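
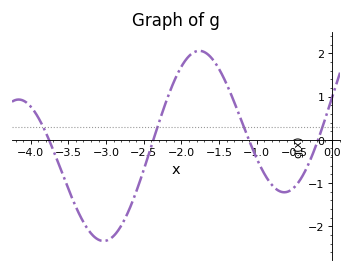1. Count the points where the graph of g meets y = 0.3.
4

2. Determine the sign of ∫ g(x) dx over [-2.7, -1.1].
positive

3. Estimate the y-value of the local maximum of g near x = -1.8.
2.06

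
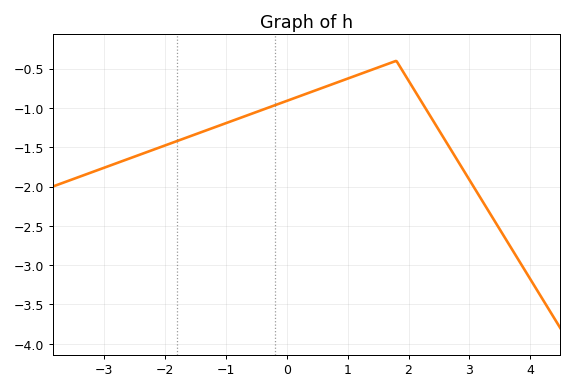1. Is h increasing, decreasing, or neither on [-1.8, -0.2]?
increasing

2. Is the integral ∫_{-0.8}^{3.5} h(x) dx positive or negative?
negative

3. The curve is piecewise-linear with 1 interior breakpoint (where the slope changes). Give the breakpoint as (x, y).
(1.8, -0.4)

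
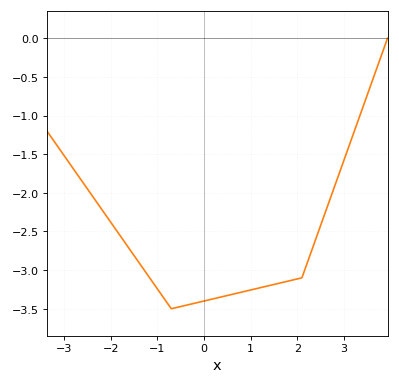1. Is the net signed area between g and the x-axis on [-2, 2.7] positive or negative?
negative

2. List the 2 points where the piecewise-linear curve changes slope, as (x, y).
(-0.7, -3.5); (2.1, -3.1)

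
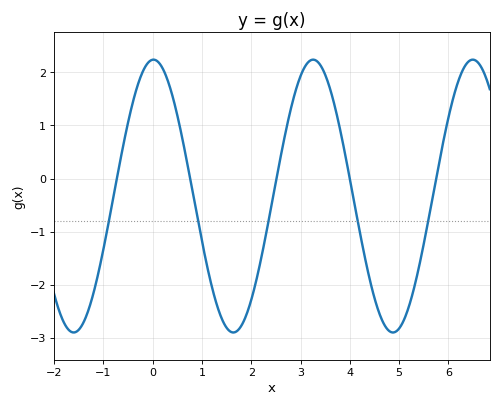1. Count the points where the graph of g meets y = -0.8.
5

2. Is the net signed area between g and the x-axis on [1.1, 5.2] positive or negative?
negative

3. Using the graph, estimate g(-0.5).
1.06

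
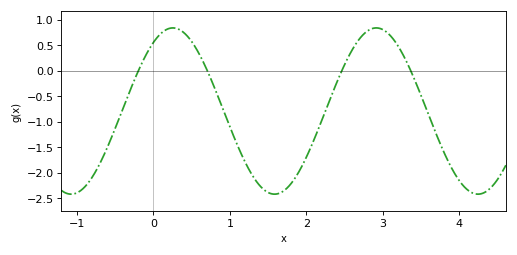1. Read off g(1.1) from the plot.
-1.46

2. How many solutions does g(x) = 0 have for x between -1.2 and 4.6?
4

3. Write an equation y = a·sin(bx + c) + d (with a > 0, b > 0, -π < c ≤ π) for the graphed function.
y = 1.63sin(2.36x + 0.972) - 0.79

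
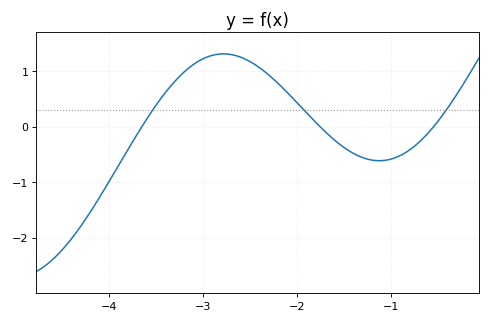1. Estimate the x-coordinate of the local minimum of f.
-1.12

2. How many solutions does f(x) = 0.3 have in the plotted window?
3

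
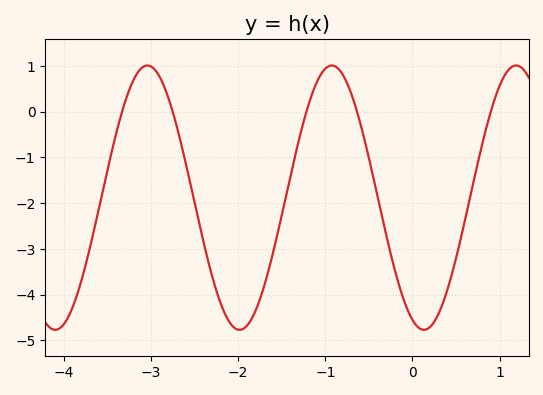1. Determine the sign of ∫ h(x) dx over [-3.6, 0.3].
negative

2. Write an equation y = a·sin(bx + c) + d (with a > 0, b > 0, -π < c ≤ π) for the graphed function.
y = 2.89sin(2.97x - 1.96) - 1.88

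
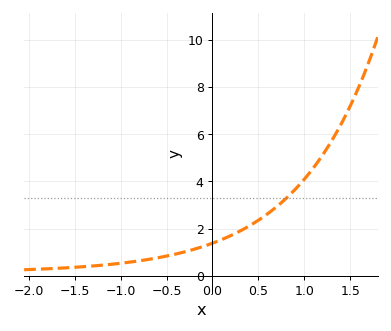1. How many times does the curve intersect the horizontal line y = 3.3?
1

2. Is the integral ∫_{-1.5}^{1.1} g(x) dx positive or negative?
positive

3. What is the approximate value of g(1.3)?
5.74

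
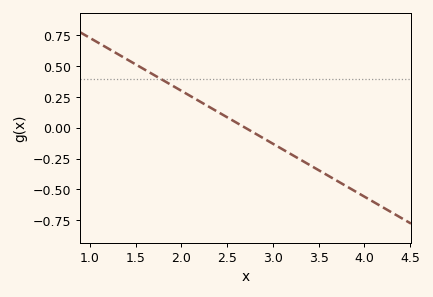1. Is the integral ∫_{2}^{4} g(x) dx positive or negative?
negative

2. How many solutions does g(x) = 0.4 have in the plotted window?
1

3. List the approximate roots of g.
2.7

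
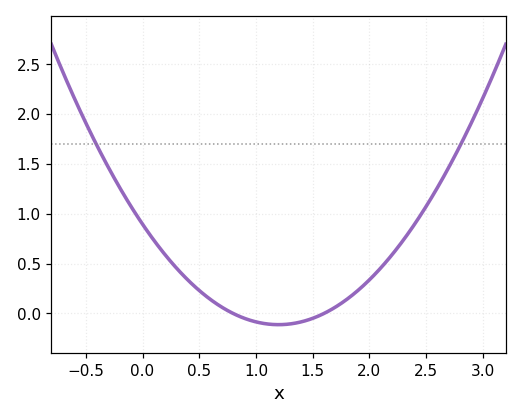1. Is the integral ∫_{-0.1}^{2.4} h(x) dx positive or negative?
positive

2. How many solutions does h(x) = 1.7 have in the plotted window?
2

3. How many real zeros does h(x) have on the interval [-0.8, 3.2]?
2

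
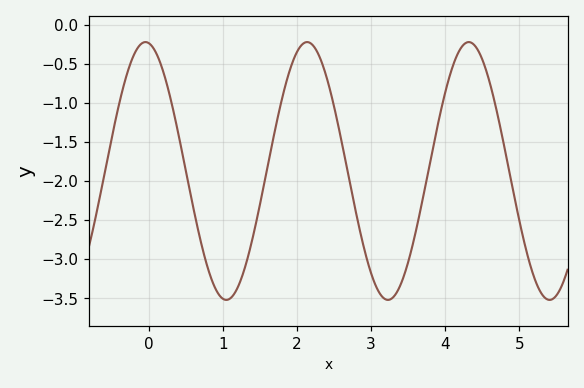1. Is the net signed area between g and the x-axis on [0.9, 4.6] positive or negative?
negative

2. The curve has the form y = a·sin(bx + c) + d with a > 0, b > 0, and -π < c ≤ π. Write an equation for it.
y = 1.65sin(2.88x + 1.7) - 1.87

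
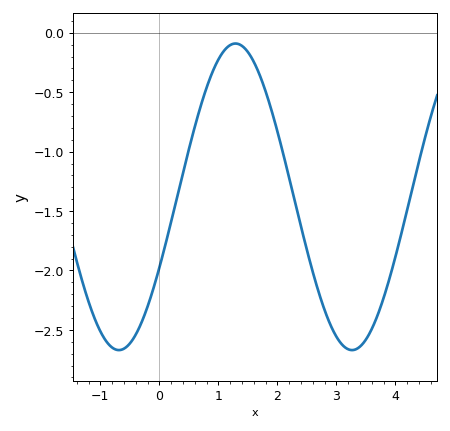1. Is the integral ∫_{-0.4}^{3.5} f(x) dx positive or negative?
negative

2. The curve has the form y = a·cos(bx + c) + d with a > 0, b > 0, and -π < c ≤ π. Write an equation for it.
y = 1.29cos(1.6x - 2.1) - 1.38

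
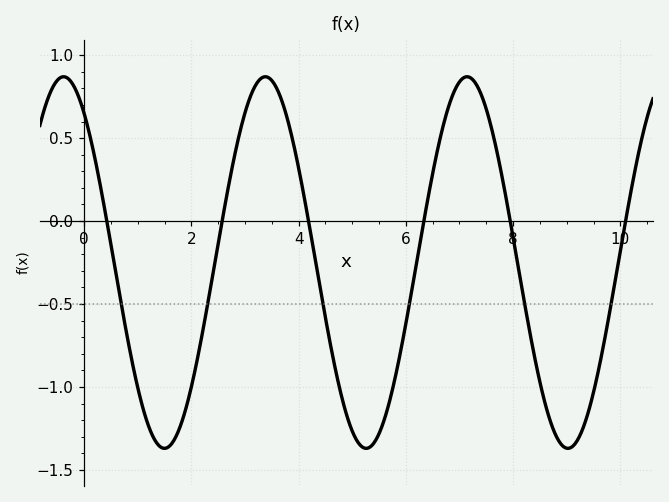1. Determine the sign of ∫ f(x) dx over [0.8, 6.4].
negative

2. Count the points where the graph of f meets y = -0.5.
6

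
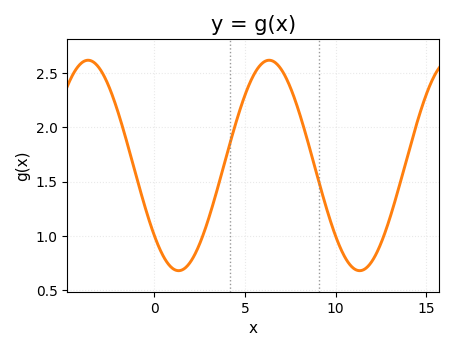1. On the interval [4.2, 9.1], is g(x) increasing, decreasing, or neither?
neither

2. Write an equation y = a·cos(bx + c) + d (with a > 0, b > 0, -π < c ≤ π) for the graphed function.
y = 0.97cos(0.63x + 2.3) + 1.65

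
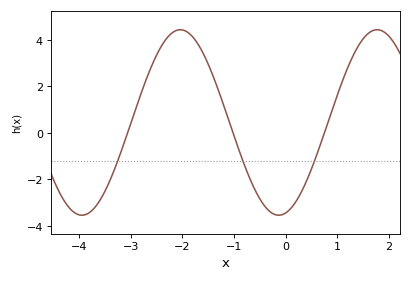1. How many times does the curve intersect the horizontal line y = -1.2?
3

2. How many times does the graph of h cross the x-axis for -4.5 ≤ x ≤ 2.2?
3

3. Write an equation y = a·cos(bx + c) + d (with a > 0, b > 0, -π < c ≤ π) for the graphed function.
y = 3.99cos(1.6x - 2.9) + 0.44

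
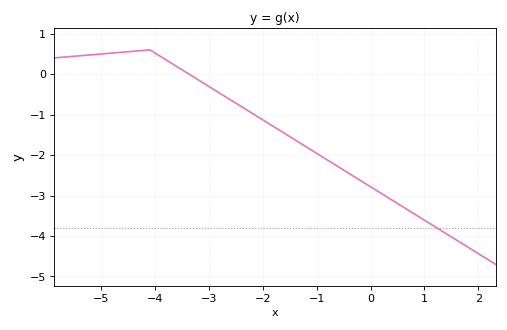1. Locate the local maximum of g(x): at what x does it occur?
-4.2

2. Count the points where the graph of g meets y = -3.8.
1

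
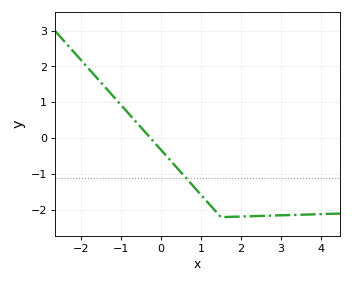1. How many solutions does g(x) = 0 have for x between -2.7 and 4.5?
1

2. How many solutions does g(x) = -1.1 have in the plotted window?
1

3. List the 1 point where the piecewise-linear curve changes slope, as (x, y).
(1.5, -2.2)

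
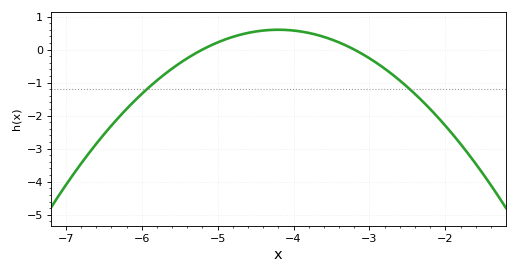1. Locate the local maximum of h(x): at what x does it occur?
-4.2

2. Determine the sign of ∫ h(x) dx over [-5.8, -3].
positive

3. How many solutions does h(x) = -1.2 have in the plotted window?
2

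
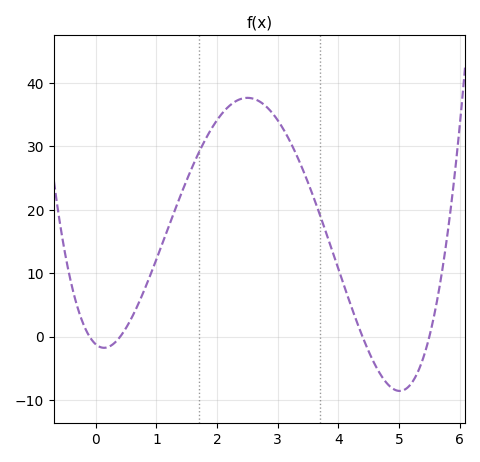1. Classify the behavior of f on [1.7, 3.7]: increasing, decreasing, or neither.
neither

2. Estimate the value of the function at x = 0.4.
0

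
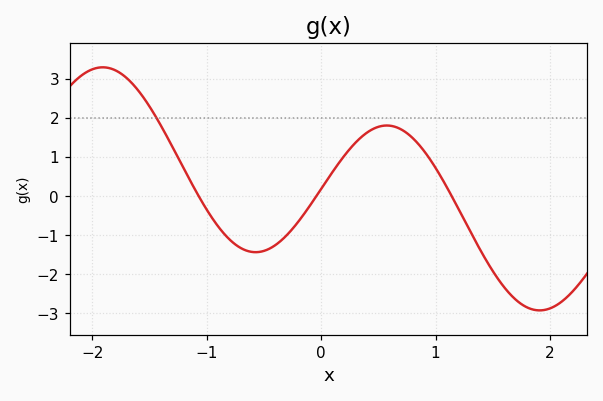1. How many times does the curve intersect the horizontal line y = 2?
1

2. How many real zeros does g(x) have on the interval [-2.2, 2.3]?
3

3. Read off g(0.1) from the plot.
0.616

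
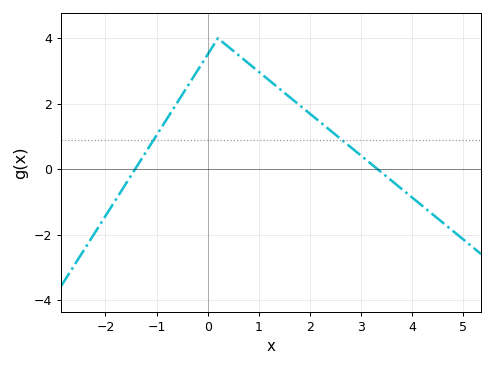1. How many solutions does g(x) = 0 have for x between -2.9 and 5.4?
2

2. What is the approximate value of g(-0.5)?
2.2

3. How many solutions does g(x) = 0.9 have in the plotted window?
2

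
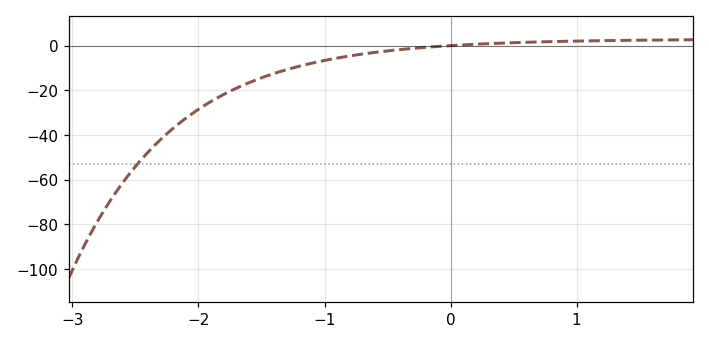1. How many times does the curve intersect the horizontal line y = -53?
1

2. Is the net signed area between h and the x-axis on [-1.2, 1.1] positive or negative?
negative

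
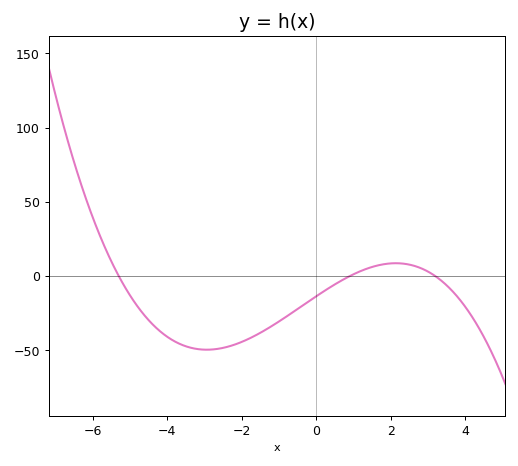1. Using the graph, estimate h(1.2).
5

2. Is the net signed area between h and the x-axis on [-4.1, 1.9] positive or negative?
negative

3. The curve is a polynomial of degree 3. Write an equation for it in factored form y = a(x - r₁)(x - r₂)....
y = -0.89(x + 5.3)(x - 0.9)(x - 3.2)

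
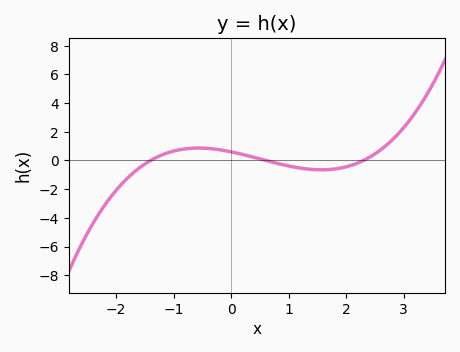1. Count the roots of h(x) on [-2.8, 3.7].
3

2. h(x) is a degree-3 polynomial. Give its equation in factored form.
y = 0.31(x + 1.4)(x - 0.6)(x - 2.3)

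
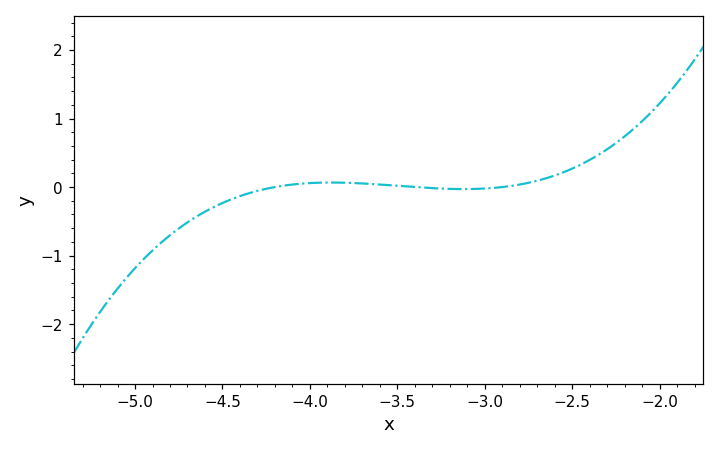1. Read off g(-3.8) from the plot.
0.1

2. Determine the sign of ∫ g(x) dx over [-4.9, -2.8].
negative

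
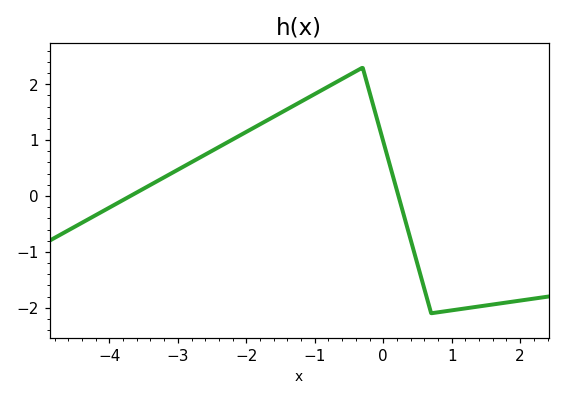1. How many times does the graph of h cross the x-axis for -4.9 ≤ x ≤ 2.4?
2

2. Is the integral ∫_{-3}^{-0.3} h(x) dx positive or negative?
positive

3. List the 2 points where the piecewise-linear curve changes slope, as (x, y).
(-0.3, 2.3); (0.7, -2.1)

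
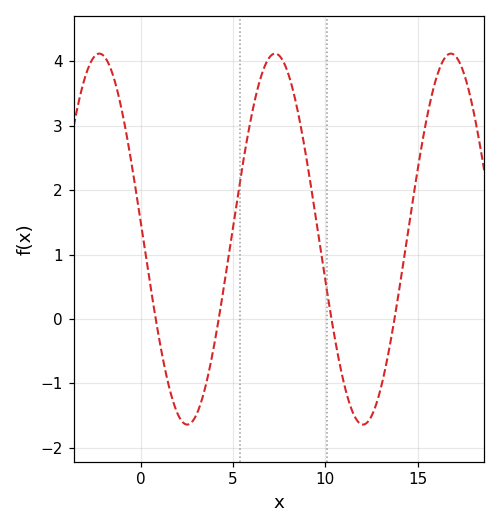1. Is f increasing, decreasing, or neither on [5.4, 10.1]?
neither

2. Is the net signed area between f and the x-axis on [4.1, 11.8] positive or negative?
positive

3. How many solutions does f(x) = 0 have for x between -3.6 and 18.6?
4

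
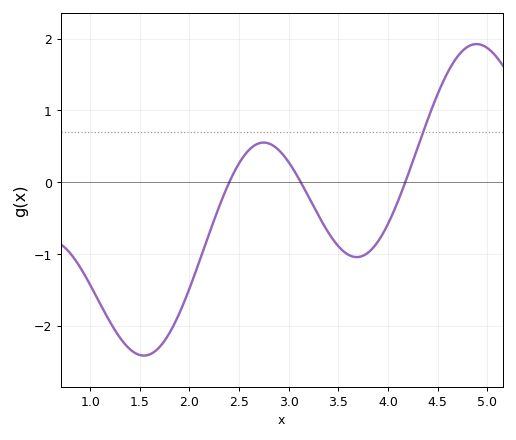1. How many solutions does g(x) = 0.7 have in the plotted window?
1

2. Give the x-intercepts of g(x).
2.4, 3.12, 4.17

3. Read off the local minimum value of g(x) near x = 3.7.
-1.04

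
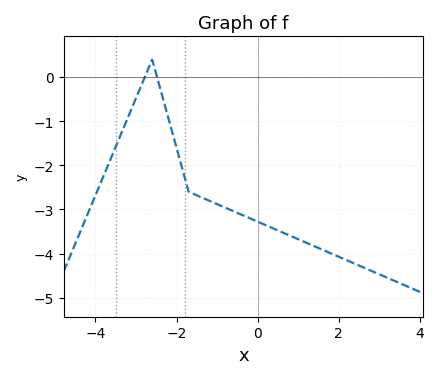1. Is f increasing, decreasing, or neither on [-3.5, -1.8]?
neither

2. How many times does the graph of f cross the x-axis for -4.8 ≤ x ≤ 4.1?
2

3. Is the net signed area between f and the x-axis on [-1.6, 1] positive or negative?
negative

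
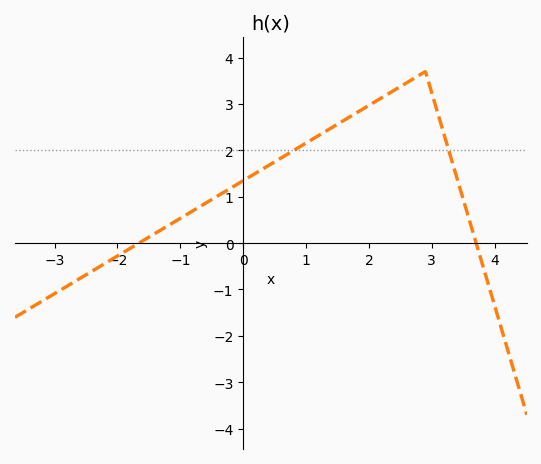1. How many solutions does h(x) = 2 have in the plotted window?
2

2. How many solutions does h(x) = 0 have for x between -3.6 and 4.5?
2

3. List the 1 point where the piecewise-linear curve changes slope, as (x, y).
(2.9, 3.7)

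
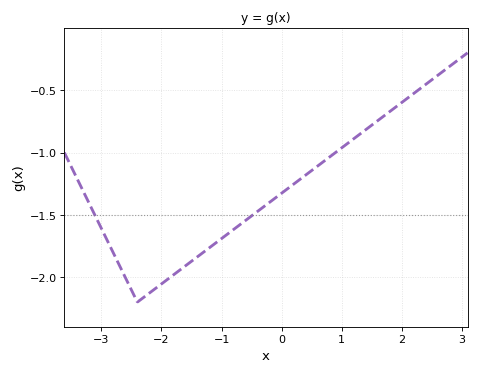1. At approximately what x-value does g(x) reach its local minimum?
-2.4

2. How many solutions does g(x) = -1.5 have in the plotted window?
2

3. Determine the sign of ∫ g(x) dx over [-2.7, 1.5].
negative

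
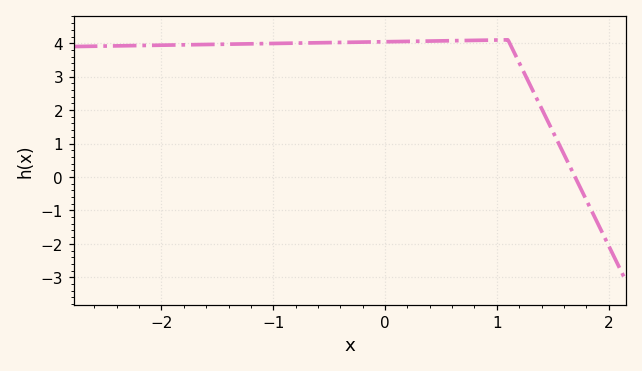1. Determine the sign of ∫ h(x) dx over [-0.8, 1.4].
positive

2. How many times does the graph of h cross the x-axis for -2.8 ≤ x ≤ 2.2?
1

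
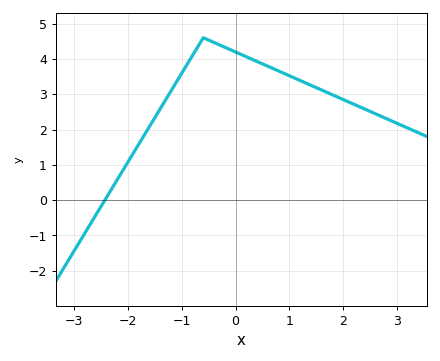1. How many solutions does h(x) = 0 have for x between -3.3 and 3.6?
1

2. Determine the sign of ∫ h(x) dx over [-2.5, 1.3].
positive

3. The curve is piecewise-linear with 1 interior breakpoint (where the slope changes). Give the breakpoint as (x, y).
(-0.6, 4.6)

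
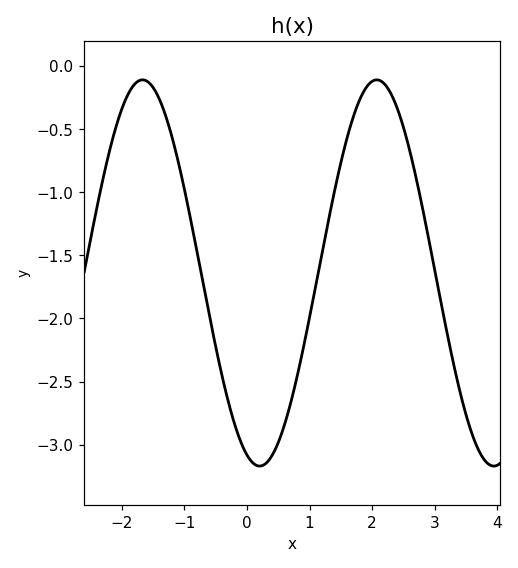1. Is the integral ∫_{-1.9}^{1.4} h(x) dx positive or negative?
negative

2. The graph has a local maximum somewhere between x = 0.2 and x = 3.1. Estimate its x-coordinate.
2.07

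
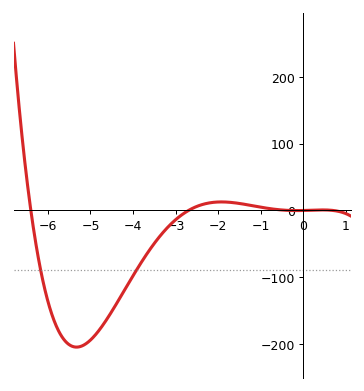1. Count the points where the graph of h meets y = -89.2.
2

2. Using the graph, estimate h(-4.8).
-180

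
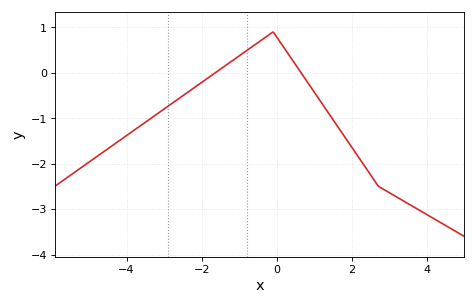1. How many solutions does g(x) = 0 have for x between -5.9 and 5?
2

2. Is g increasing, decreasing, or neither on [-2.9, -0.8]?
increasing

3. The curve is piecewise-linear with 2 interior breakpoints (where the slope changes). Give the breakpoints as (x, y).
(-0.1, 0.9); (2.7, -2.5)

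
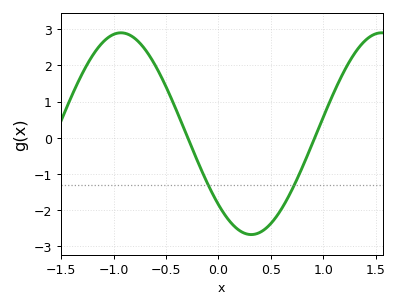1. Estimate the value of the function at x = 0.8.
-0.8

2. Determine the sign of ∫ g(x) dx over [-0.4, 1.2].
negative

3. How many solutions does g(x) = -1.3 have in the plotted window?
2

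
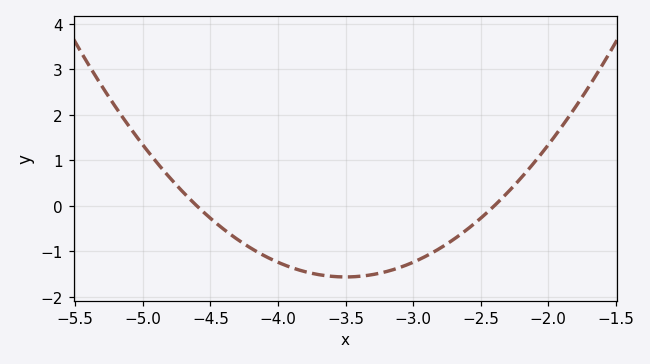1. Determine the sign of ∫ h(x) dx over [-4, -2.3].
negative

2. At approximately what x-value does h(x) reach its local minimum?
-3.5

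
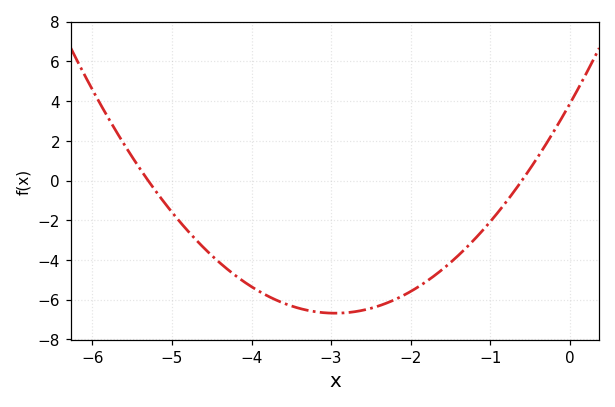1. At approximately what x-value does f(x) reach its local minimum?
-2.95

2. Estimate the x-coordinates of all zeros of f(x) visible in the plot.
-5.3, -0.6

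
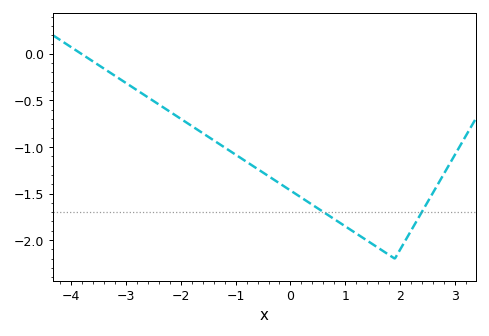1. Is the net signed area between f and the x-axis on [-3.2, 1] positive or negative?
negative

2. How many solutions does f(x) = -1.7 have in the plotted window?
2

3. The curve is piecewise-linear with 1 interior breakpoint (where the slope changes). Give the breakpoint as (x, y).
(1.9, -2.2)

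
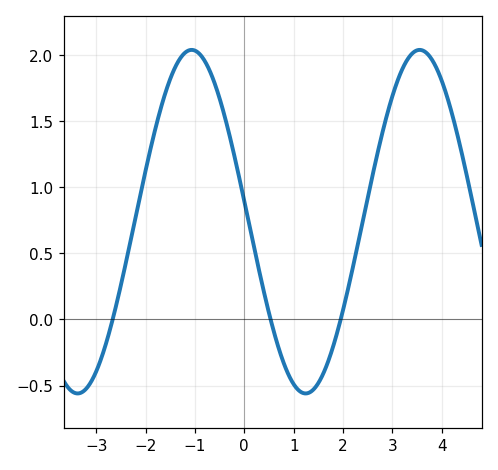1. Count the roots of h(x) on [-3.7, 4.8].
3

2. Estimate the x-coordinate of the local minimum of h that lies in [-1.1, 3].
1.24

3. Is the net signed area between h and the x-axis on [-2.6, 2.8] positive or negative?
positive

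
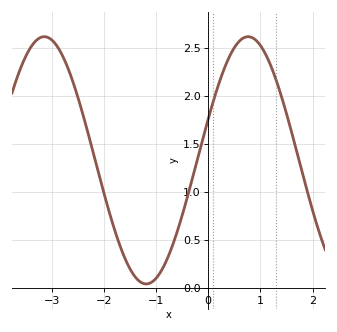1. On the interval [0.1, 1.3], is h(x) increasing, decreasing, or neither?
neither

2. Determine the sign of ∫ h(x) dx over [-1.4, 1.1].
positive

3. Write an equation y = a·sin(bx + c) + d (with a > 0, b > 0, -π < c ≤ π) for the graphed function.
y = 1.29sin(1.6x + 0.34) + 1.33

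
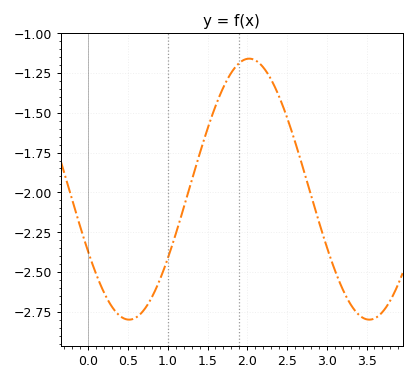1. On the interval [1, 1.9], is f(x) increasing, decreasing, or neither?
increasing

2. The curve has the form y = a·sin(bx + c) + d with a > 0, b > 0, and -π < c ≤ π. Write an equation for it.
y = 0.82sin(2.1x - 2.6) - 1.98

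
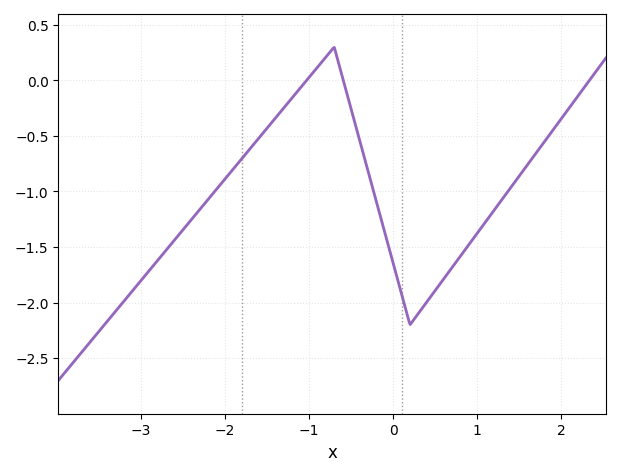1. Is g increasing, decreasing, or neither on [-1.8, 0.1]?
neither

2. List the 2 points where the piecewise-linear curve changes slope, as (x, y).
(-0.7, 0.3); (0.2, -2.2)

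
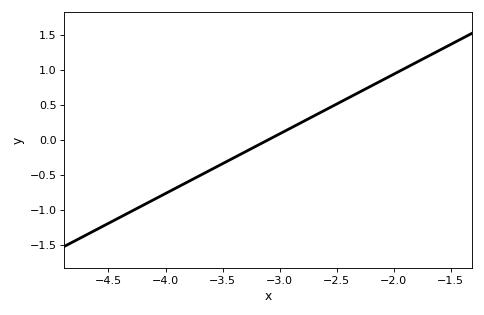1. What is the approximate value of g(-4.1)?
-0.85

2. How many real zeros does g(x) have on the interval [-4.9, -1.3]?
1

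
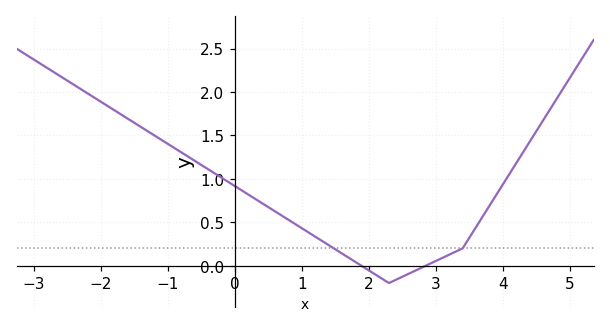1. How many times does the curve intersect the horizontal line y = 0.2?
2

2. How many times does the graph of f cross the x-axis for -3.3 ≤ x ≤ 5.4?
2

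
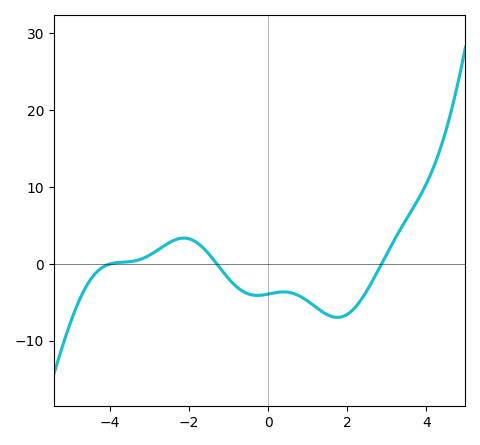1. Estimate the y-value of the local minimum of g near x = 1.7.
-6.98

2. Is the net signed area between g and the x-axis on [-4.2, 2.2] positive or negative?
negative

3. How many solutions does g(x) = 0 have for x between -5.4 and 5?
3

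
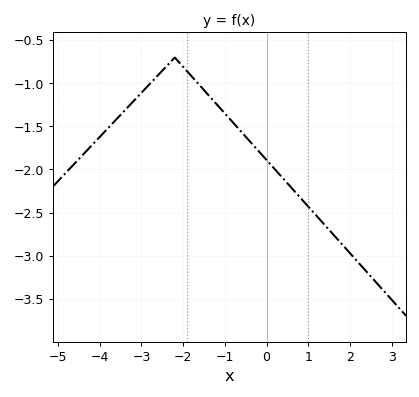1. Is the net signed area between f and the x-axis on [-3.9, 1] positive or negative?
negative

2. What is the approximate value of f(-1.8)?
-0.916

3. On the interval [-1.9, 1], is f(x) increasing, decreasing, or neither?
decreasing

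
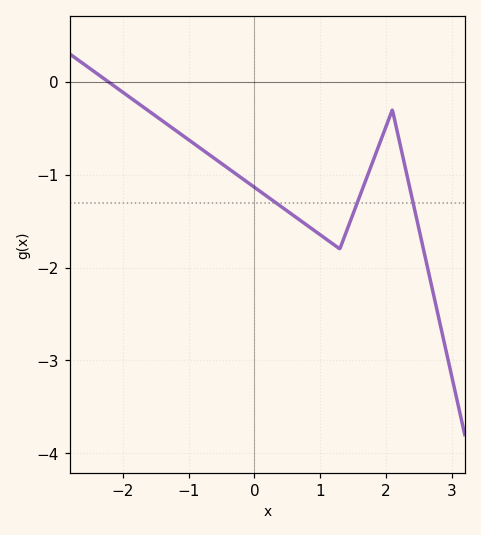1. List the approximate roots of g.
-2.22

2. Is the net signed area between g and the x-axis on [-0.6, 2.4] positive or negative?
negative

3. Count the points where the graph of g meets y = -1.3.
3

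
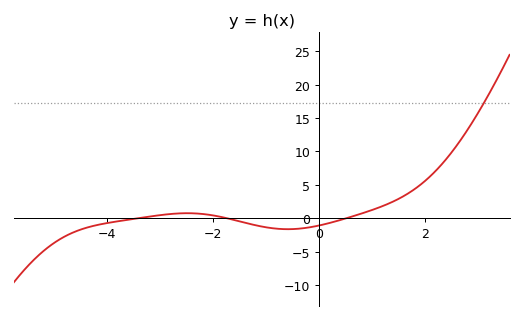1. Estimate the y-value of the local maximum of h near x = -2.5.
1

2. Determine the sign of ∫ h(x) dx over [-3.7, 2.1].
positive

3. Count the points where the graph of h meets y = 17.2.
1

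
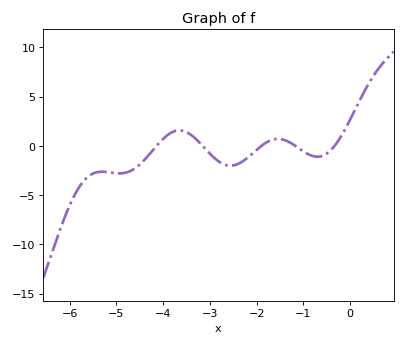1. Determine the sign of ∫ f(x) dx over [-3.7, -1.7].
negative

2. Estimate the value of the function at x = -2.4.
-1.84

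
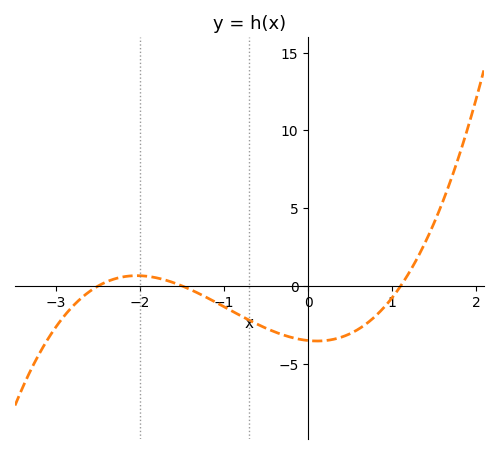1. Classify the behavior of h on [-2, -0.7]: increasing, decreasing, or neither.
decreasing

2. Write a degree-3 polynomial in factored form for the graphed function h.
y = 0.85(x + 2.5)(x + 1.5)(x - 1.1)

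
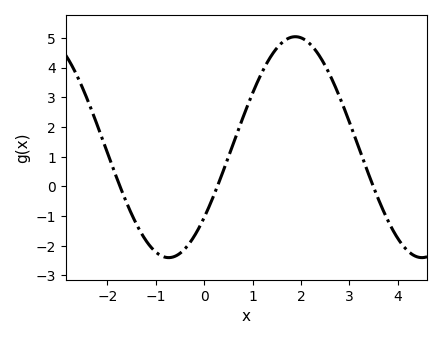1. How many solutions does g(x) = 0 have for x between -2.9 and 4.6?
3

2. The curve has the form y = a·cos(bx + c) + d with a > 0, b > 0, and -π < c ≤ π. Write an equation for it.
y = 3.72cos(1.2x - 2.26) + 1.32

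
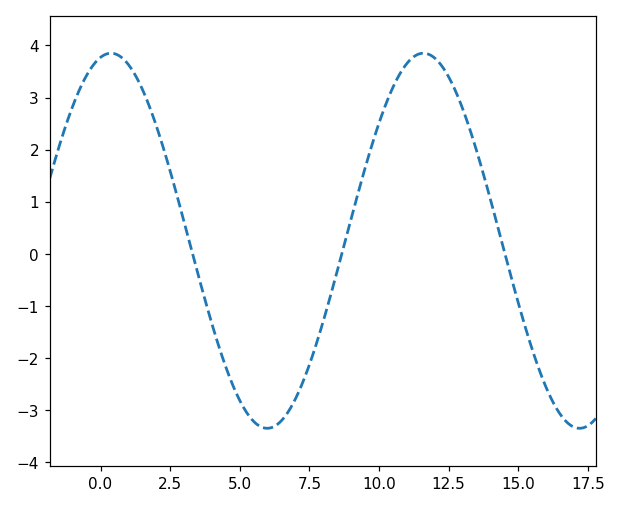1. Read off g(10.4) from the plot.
3.07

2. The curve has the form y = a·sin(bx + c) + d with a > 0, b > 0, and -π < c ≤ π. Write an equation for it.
y = 3.6sin(0.56x + 1.36) + 0.25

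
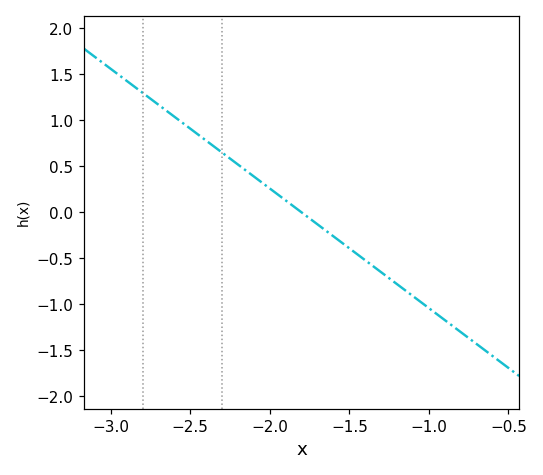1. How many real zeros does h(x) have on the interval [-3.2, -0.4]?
1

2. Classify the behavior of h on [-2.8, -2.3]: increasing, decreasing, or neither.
decreasing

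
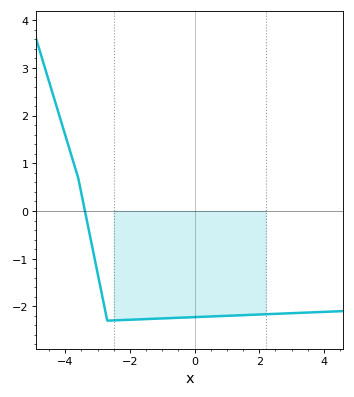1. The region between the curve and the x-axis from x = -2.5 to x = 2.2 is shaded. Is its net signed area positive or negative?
negative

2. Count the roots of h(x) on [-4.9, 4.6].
1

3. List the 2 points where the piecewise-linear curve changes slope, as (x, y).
(-3.6, 0.7); (-2.7, -2.3)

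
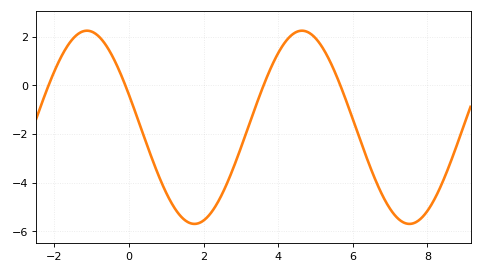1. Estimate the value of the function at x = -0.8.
2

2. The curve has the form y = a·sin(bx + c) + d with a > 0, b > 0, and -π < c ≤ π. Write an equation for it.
y = 3.97sin(1.1x + 2.8) - 1.73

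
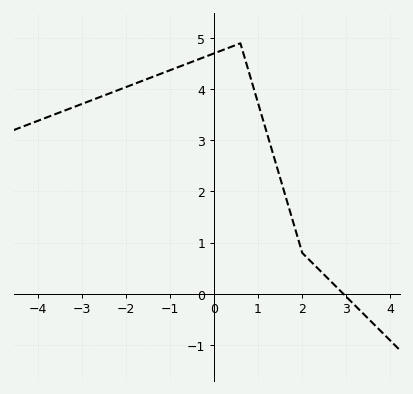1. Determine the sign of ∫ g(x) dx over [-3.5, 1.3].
positive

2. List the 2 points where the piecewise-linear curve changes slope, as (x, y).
(0.6, 4.9); (2, 0.8)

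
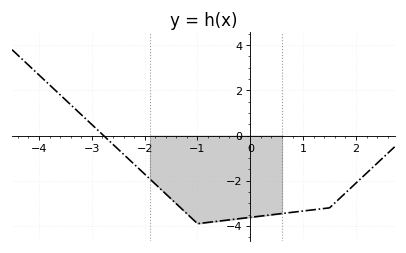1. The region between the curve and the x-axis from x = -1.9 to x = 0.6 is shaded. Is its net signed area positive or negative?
negative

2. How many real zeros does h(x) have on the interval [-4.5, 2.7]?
1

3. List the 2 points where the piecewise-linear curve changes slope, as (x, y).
(-1, -3.9); (1.5, -3.2)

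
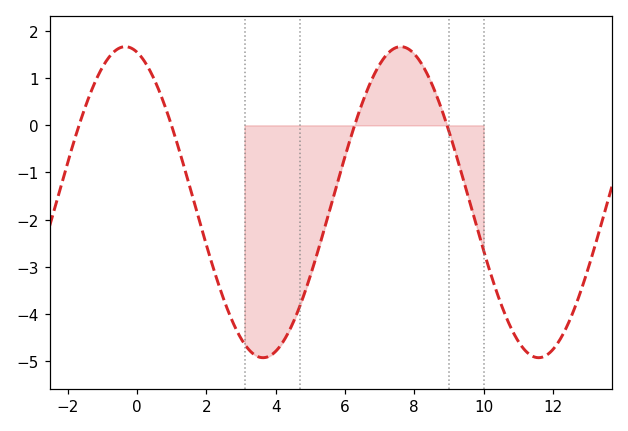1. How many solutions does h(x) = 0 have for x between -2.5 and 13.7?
4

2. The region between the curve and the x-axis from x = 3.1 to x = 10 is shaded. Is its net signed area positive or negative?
negative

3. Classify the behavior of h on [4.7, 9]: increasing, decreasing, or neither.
neither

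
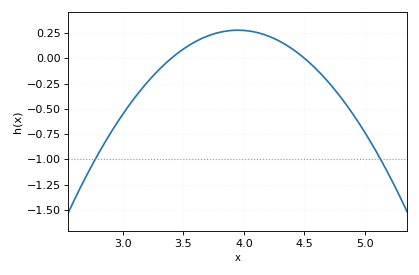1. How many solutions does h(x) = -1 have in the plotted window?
2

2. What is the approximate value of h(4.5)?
0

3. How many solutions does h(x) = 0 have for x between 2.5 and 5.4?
2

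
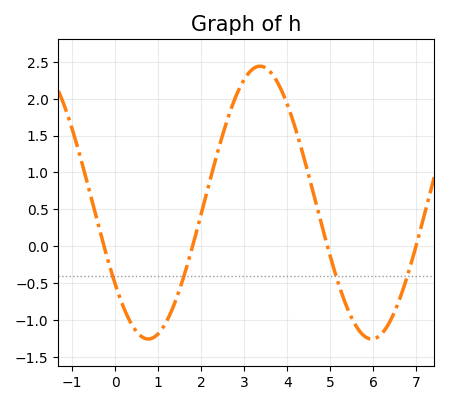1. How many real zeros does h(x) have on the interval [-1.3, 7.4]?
4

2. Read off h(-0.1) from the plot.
-0.35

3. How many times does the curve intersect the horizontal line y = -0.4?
4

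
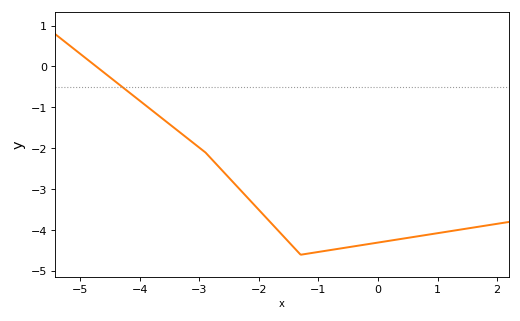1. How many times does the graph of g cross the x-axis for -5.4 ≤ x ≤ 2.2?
1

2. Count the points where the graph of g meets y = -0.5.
1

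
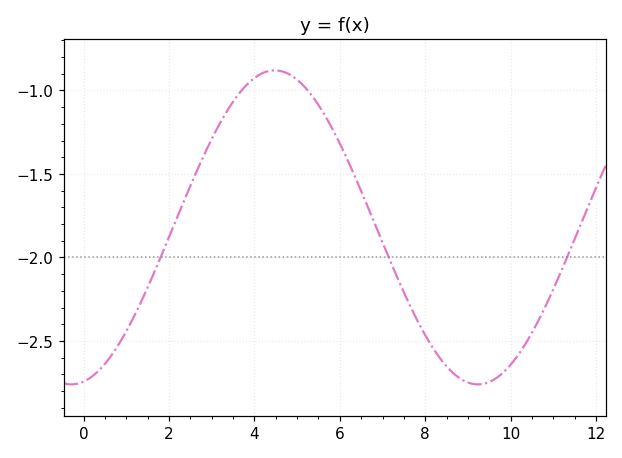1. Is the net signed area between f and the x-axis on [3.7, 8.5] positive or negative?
negative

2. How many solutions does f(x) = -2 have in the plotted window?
3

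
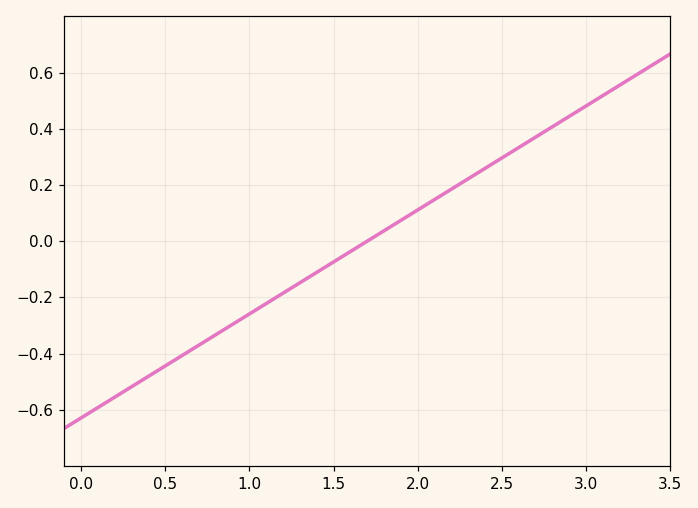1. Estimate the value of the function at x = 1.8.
0.04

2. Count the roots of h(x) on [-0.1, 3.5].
1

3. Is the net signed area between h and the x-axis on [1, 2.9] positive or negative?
positive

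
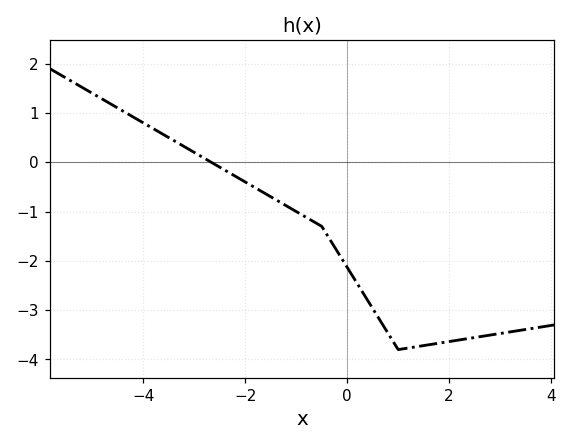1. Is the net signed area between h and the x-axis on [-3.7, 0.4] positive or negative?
negative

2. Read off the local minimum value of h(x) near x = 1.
-3.8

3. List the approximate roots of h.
-2.6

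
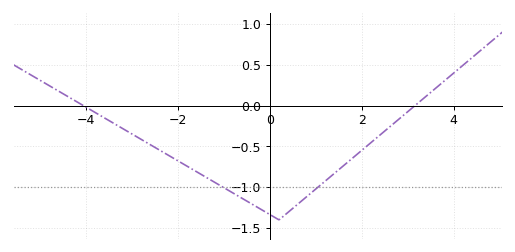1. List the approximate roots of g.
-4.06, 3.16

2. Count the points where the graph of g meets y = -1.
2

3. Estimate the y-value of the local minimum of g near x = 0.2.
-1.4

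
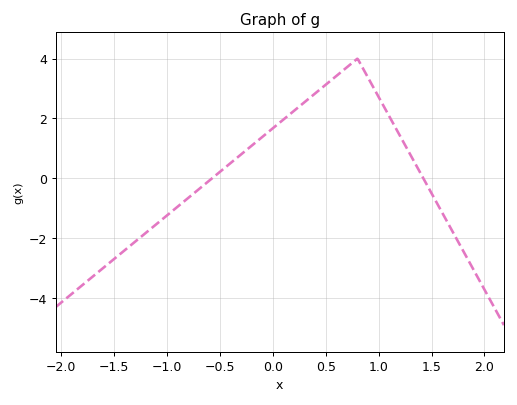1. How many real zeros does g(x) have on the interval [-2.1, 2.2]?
2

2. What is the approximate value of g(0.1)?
2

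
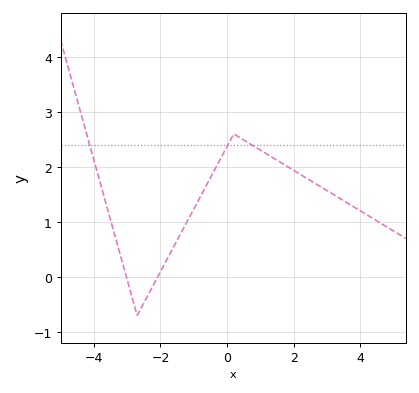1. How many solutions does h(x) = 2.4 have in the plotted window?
3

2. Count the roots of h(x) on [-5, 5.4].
2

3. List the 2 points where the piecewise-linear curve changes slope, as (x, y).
(-2.7, -0.7); (0.2, 2.6)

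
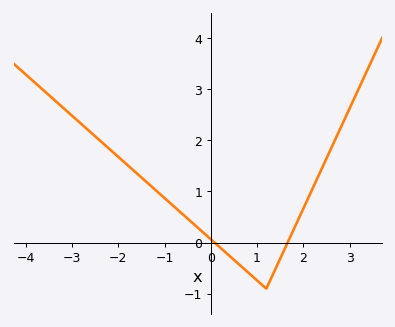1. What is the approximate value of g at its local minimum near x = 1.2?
-0.9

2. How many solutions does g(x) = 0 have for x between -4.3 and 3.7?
2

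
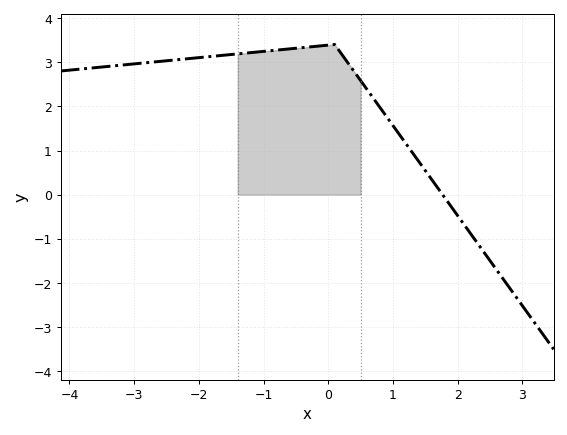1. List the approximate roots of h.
1.77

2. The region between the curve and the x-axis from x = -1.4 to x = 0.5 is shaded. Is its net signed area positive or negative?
positive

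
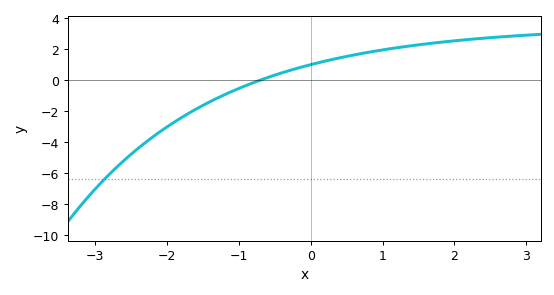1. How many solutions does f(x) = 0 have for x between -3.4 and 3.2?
1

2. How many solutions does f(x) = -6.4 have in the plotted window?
1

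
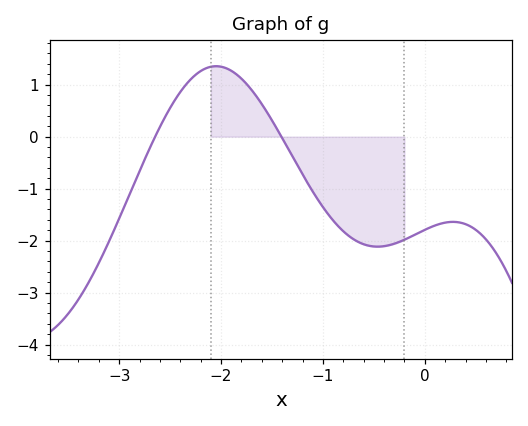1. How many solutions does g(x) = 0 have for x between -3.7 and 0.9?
2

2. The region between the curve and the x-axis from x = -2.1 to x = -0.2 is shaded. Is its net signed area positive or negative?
negative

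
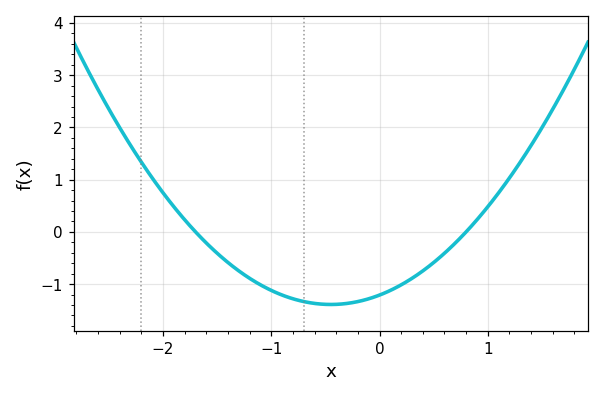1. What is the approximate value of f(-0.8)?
-1.28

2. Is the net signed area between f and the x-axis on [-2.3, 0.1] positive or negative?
negative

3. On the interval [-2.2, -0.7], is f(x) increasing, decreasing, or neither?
decreasing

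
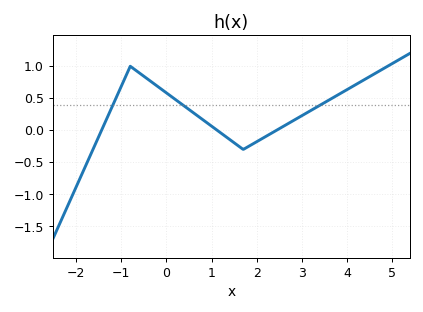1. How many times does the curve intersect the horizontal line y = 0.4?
3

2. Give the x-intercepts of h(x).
-1.4, 1.2, 2.4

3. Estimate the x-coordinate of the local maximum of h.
-0.8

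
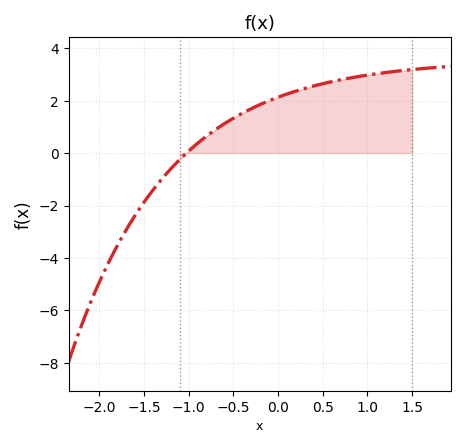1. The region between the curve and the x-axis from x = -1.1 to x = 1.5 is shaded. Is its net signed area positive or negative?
positive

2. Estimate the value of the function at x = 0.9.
2.92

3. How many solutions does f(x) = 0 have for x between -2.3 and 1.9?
1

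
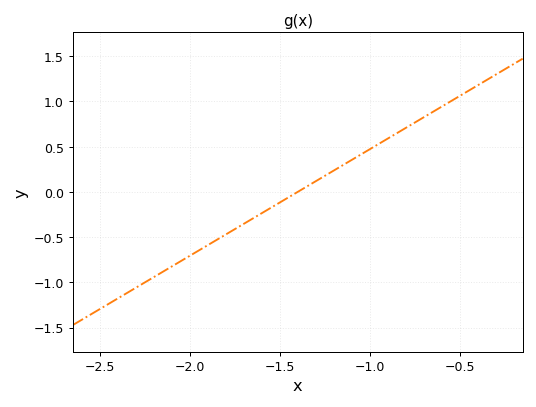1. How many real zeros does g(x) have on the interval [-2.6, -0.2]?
1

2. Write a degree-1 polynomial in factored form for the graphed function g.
y = 1.18(x + 1.4)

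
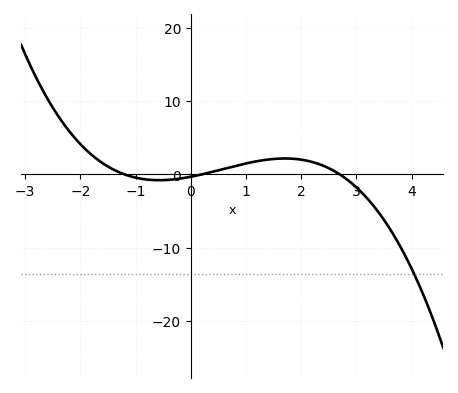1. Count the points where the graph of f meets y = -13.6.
1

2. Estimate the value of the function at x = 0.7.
0.95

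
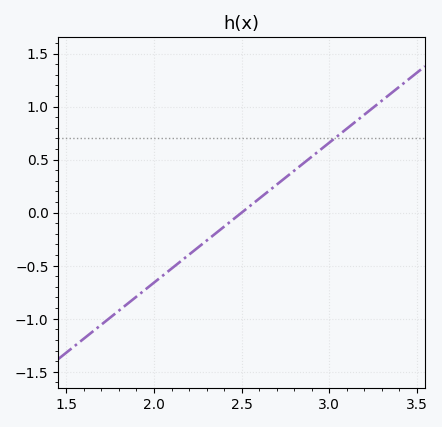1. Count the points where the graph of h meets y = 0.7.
1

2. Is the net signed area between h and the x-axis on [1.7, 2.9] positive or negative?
negative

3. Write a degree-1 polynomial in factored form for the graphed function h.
y = 1.32(x - 2.5)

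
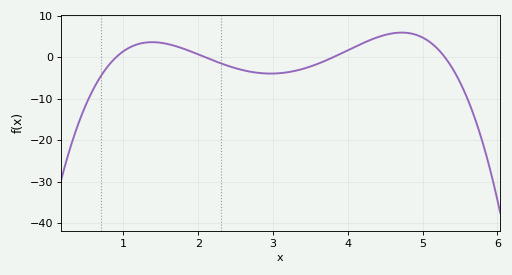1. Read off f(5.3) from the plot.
0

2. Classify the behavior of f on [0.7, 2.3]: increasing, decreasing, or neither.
neither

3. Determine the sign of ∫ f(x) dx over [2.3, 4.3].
negative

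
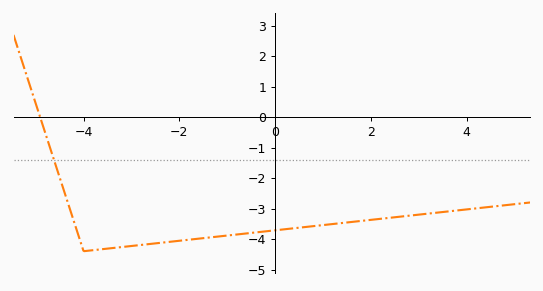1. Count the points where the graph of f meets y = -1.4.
1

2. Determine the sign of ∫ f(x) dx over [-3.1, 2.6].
negative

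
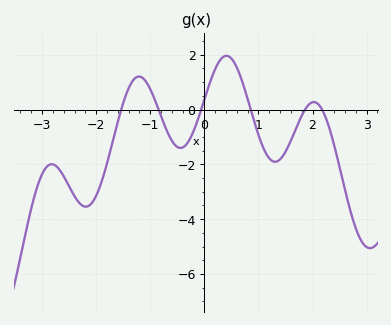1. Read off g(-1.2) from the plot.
1.2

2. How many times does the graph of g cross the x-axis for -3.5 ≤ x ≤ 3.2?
6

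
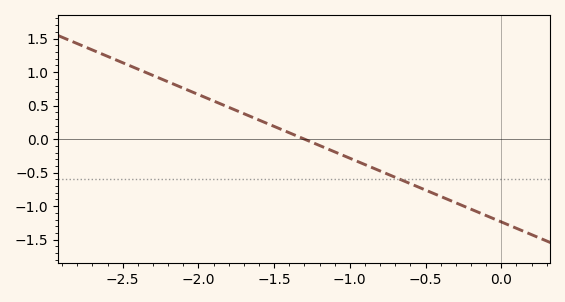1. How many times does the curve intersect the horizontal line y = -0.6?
1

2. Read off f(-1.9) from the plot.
0.57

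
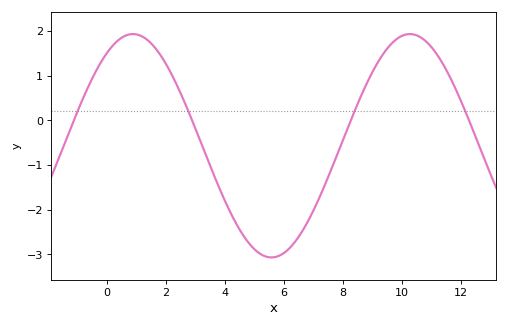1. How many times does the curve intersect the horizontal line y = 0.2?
4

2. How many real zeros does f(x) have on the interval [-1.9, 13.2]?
4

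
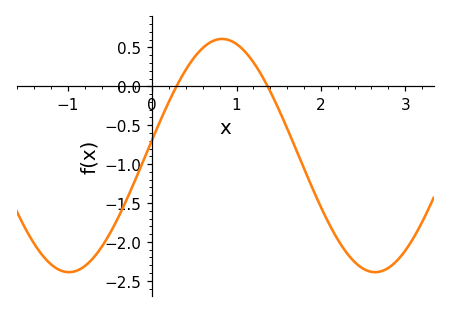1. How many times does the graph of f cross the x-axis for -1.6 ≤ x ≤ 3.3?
2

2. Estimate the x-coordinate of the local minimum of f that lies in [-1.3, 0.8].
-0.987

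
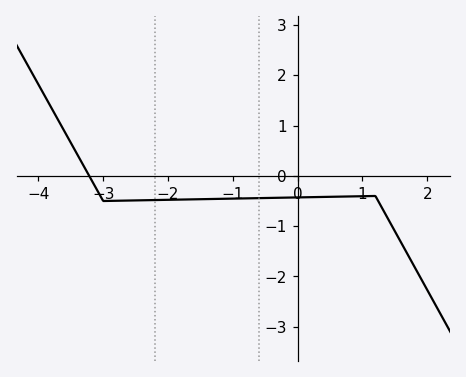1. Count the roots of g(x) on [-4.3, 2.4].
1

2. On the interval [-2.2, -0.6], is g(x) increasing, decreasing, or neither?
increasing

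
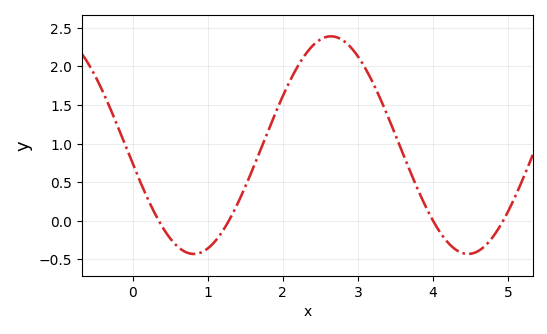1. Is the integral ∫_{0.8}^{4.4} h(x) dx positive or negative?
positive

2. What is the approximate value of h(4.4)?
-0.4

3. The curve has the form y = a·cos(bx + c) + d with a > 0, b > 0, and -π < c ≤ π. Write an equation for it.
y = 1.41cos(1.7x + 1.7) + 0.98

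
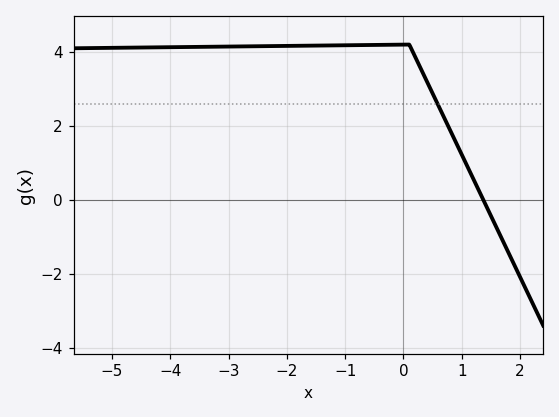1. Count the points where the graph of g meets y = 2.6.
1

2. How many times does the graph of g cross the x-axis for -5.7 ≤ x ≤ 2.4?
1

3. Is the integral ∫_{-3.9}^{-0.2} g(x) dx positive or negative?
positive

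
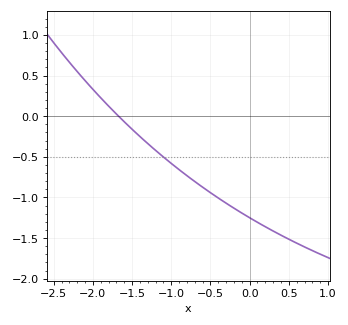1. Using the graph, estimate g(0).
-1.25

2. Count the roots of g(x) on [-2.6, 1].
1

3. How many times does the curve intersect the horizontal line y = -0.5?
1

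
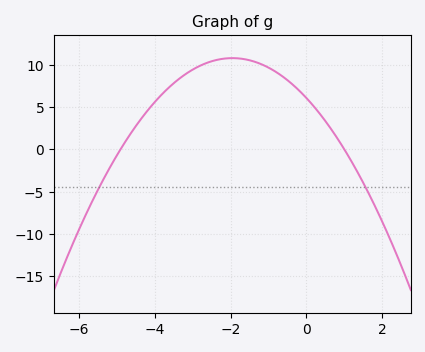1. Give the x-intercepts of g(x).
-4.8, 1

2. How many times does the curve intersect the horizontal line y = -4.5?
2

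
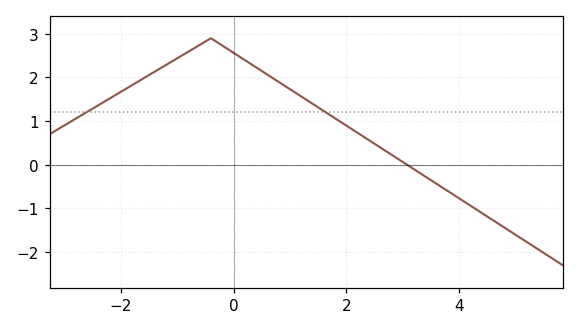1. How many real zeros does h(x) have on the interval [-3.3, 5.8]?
1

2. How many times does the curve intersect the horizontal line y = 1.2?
2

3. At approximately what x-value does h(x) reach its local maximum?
-0.4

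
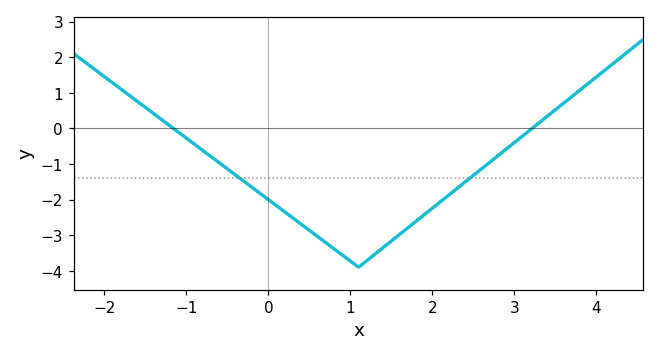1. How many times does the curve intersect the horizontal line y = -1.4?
2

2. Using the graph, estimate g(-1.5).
0.6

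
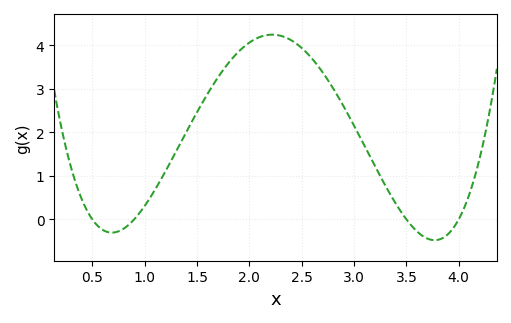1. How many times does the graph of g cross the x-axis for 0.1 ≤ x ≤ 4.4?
4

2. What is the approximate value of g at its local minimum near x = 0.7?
-0.3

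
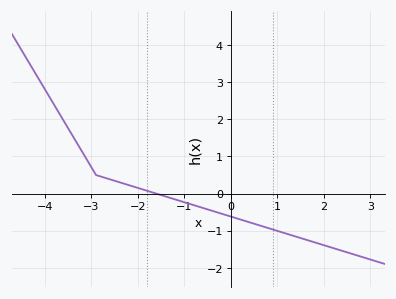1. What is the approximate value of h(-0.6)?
-0.388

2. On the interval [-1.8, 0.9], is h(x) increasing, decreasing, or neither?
decreasing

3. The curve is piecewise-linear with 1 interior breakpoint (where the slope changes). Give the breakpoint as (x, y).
(-2.9, 0.5)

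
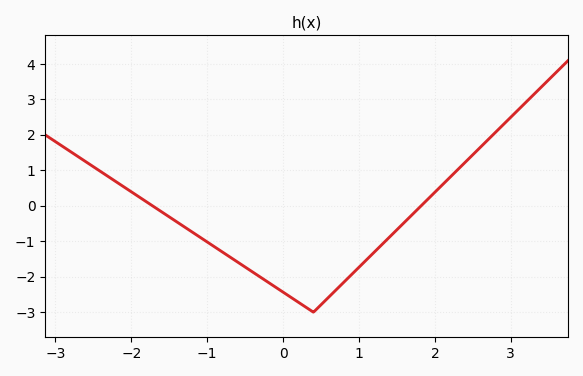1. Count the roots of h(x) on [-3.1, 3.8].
2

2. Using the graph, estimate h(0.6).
-2.6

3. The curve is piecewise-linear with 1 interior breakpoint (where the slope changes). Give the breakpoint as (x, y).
(0.4, -3)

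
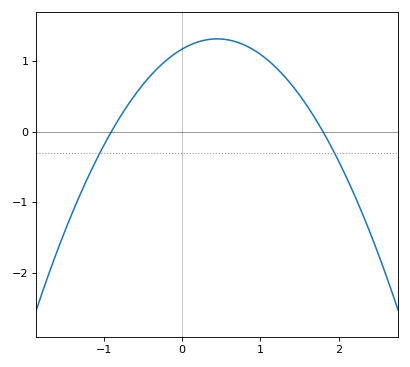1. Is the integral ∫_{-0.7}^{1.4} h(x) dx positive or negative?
positive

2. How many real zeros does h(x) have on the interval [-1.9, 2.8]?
2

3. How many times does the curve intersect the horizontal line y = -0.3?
2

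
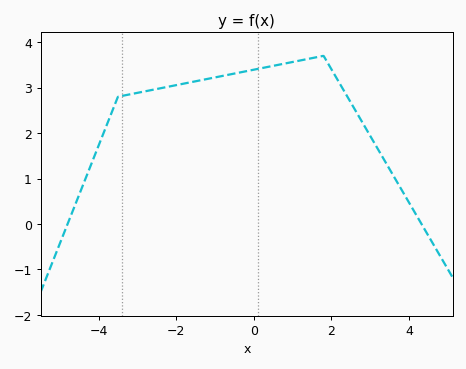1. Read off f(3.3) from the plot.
1.5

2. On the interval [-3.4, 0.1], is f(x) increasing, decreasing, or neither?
increasing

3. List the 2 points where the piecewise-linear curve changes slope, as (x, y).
(-3.5, 2.8); (1.8, 3.7)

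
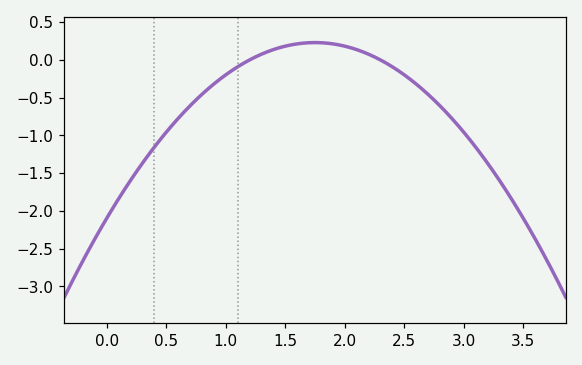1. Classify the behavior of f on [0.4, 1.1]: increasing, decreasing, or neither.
increasing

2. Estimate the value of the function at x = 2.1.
0.15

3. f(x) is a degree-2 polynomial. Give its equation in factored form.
y = -0.76(x - 1.2)(x - 2.3)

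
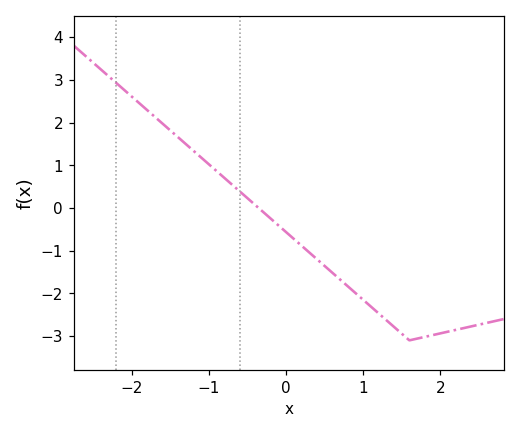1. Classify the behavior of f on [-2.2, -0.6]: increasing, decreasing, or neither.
decreasing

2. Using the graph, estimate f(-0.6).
0.387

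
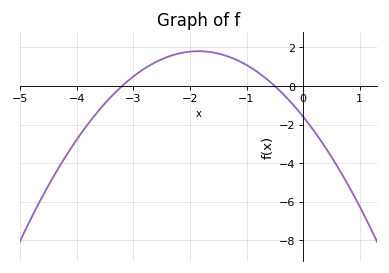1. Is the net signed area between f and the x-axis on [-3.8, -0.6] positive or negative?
positive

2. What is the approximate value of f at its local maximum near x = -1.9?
1.8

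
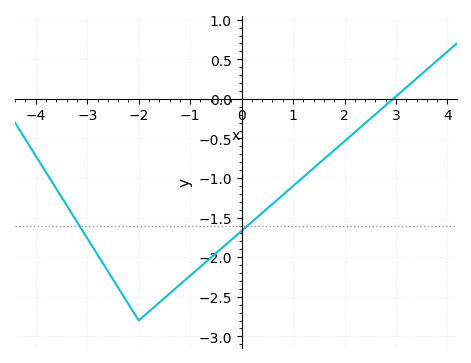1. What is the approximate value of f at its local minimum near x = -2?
-2.8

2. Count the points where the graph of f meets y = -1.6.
2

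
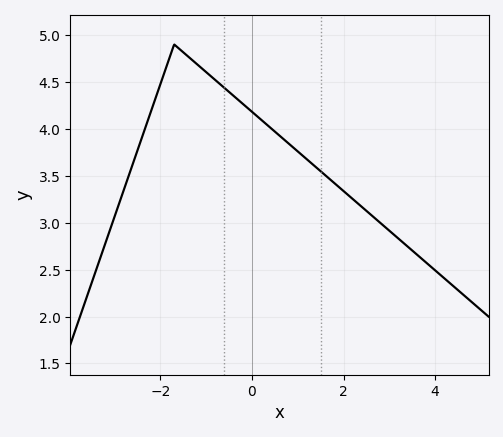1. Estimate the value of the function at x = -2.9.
3.2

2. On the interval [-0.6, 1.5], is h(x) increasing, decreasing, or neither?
decreasing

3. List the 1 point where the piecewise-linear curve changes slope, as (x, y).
(-1.7, 4.9)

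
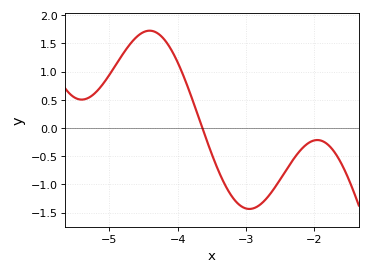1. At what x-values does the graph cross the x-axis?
-3.6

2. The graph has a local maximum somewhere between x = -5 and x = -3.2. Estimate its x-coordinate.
-4.4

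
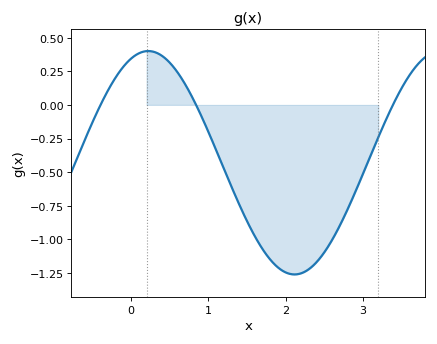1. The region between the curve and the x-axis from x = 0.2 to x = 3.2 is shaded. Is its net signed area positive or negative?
negative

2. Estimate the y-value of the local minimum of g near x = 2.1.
-1.26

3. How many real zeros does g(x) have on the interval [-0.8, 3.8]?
3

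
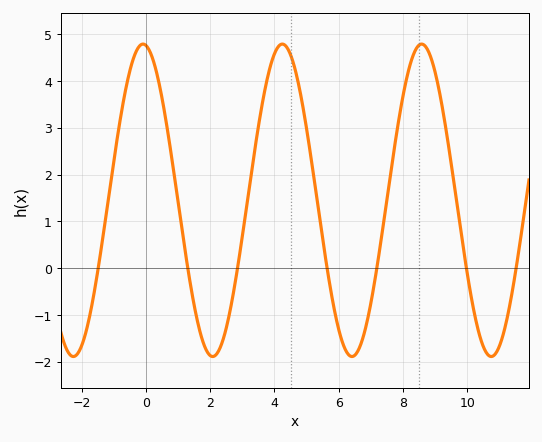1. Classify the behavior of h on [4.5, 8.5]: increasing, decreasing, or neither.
neither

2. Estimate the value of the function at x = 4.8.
3.8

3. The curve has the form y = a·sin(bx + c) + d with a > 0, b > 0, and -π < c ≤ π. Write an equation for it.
y = 3.34sin(1.4x + 1.7) + 1.45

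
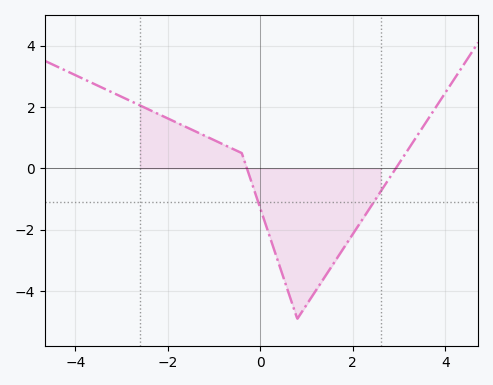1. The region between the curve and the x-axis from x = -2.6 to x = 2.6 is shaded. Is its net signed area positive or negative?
negative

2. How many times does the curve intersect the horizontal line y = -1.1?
2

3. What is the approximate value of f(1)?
-4.4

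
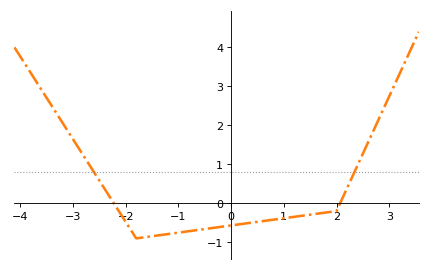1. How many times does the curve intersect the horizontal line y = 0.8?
2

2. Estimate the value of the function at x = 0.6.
-0.458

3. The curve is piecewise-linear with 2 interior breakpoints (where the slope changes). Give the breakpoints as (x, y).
(-1.8, -0.9); (2, -0.2)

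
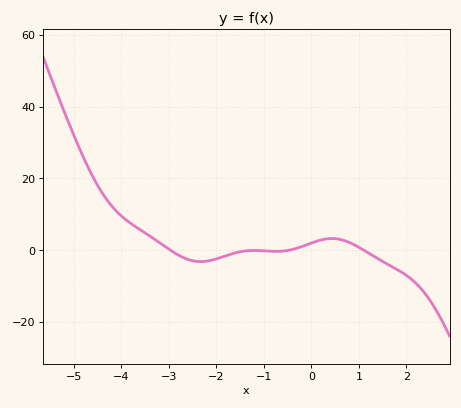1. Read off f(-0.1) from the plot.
2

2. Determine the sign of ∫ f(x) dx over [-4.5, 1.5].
positive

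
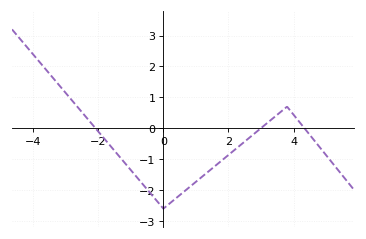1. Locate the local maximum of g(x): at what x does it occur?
3.8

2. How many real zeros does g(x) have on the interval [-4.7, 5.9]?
3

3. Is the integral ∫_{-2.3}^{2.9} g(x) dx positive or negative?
negative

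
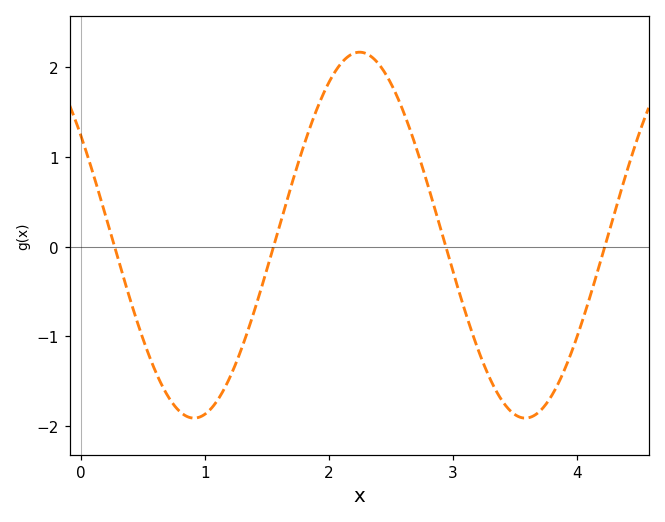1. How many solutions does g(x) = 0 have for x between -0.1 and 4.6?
4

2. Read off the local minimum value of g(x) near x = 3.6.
-1.91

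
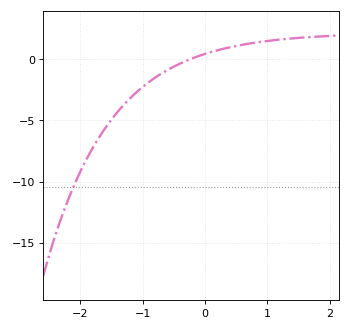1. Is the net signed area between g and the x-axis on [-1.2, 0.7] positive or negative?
negative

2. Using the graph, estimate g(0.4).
1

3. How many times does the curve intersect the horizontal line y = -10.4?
1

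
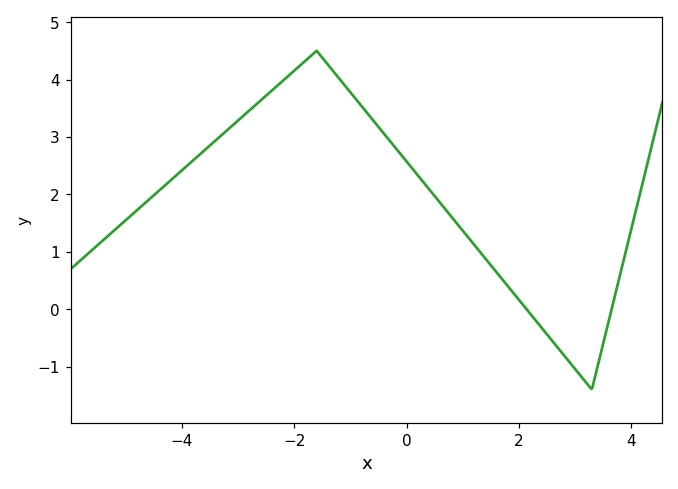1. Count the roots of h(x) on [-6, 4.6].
2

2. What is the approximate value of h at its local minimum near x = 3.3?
-1.4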